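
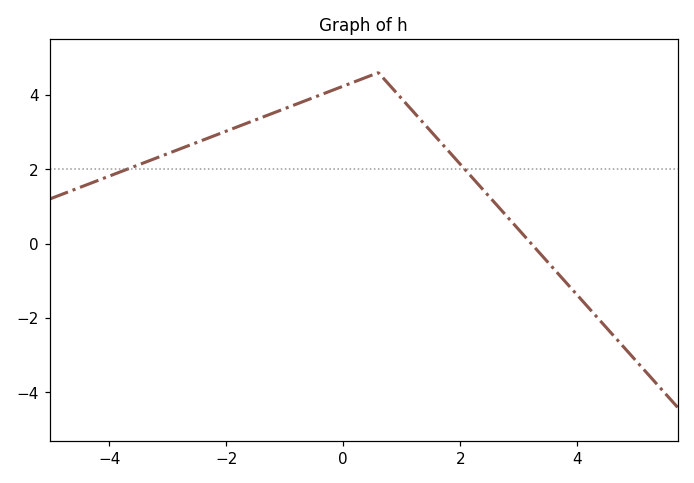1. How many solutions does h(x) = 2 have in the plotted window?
2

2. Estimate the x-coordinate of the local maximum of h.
0.6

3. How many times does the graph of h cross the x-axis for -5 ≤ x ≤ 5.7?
1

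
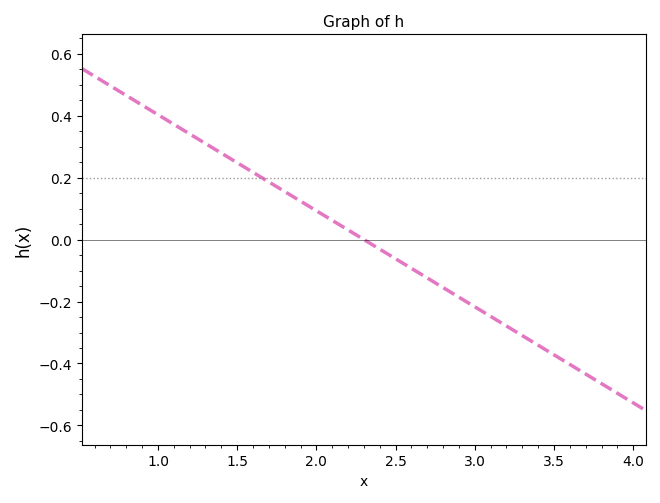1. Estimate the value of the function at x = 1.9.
0.124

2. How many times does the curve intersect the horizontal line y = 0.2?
1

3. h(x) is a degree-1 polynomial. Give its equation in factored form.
y = -0.31(x - 2.3)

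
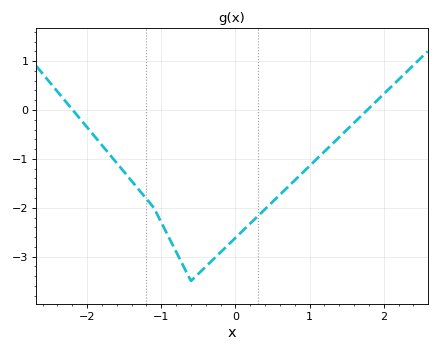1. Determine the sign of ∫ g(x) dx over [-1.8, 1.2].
negative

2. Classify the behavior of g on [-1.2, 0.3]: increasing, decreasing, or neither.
neither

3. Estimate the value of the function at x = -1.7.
-0.903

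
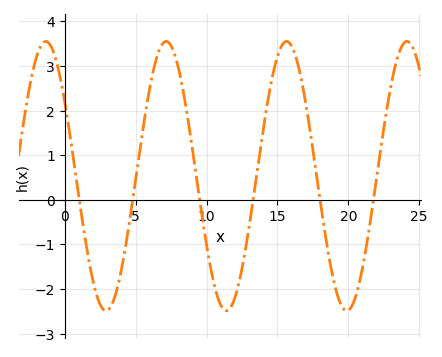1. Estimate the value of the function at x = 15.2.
3.4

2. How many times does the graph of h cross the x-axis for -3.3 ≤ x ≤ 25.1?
6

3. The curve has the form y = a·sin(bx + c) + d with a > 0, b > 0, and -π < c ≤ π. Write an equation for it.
y = 3.02sin(0.74x + 2.6) + 0.53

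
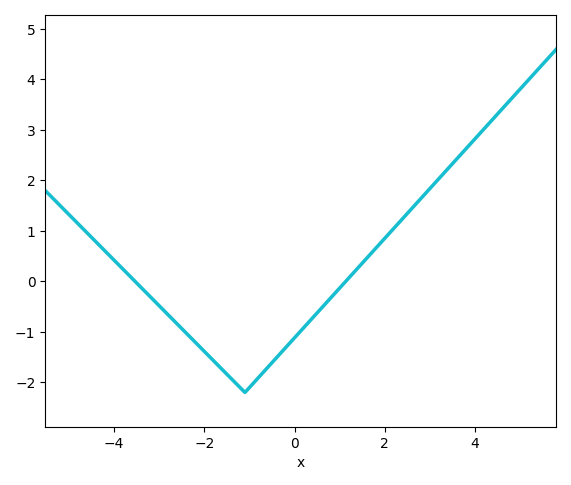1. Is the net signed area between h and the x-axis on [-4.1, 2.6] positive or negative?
negative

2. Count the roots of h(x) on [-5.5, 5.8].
2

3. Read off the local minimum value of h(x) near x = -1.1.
-2.2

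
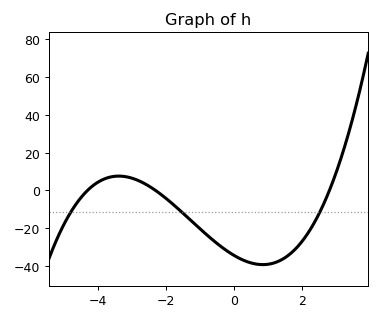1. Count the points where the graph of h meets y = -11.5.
3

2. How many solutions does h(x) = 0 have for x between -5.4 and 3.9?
3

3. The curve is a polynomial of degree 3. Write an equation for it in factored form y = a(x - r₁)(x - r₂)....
y = 1.24(x + 4.3)(x + 2.3)(x - 2.8)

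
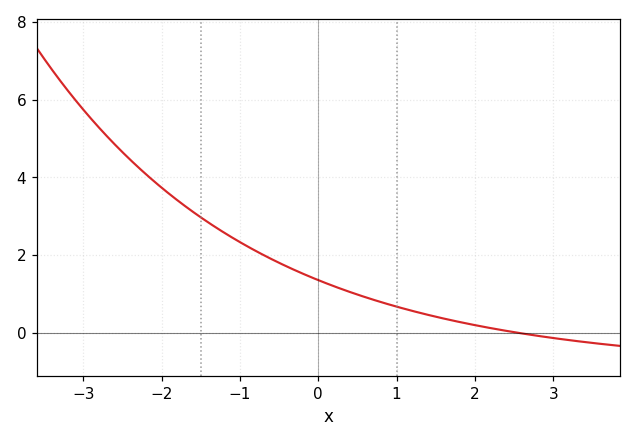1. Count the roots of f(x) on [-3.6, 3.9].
1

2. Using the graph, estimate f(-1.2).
2.57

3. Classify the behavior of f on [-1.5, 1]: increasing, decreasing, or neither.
decreasing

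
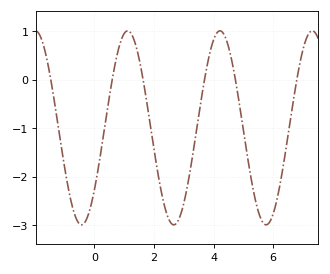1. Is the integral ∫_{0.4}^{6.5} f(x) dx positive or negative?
negative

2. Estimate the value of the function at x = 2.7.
-3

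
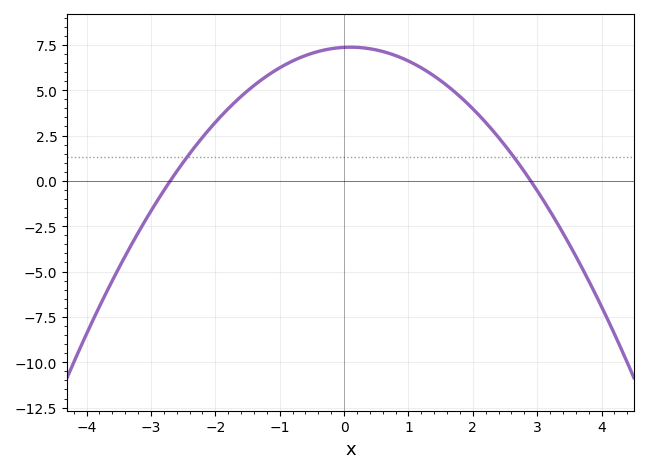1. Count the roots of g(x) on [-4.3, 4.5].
2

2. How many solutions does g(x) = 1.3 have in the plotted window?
2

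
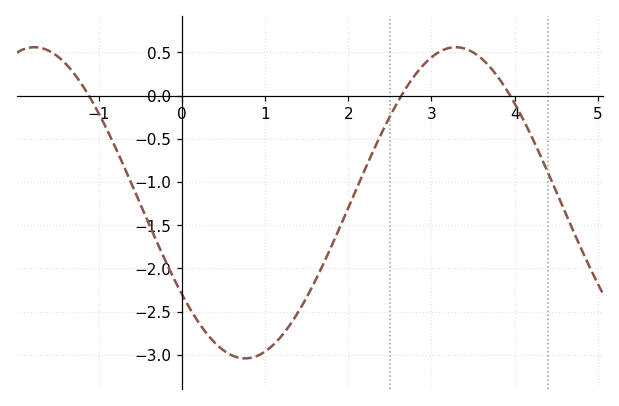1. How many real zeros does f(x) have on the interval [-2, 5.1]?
3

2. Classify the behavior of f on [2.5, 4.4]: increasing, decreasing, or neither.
neither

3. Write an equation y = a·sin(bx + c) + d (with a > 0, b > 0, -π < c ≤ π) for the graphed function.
y = 1.8sin(1.2x - 2.5) - 1.24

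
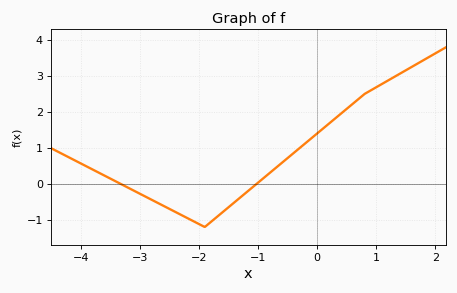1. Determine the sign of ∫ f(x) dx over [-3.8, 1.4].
positive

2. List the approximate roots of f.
-3.3, -1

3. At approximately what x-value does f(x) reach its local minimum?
-1.9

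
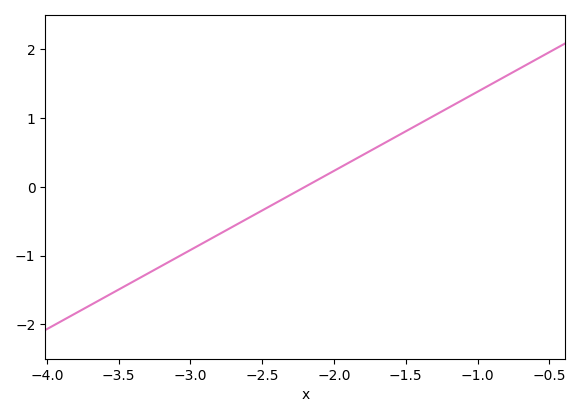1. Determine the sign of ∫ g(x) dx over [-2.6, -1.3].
positive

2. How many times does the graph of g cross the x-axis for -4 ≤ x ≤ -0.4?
1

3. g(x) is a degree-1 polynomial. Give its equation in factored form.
y = 1.15(x + 2.2)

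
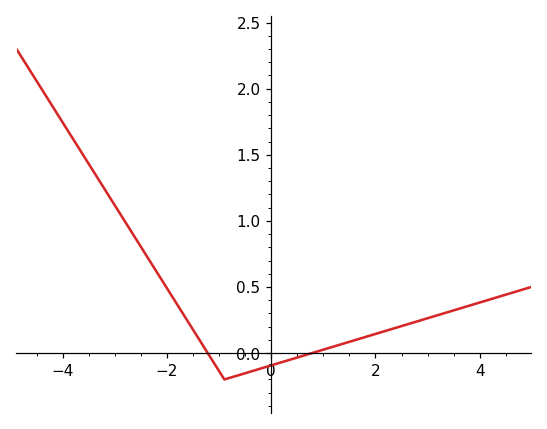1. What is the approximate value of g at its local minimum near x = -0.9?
-0.2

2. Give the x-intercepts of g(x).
-1.22, 0.783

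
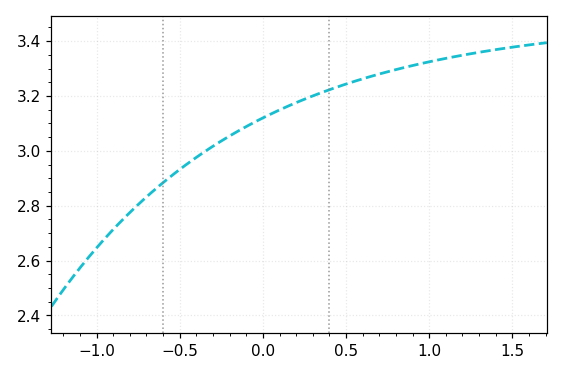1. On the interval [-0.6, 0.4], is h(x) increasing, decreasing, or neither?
increasing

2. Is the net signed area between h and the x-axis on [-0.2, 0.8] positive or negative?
positive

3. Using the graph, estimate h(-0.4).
2.98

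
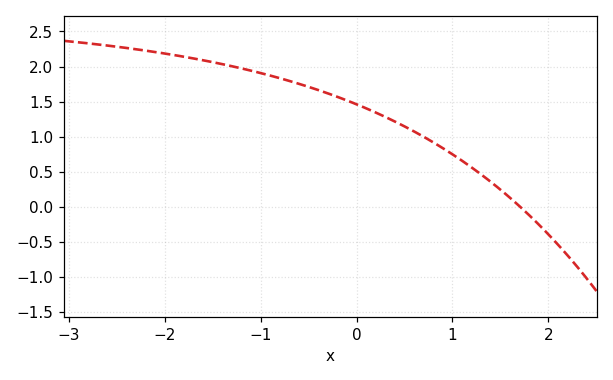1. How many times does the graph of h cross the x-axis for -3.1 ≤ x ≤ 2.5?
1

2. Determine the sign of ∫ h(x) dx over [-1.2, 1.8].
positive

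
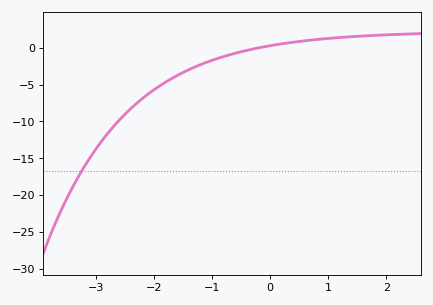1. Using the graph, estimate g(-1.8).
-4.5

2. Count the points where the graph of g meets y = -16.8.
1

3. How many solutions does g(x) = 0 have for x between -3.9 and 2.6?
1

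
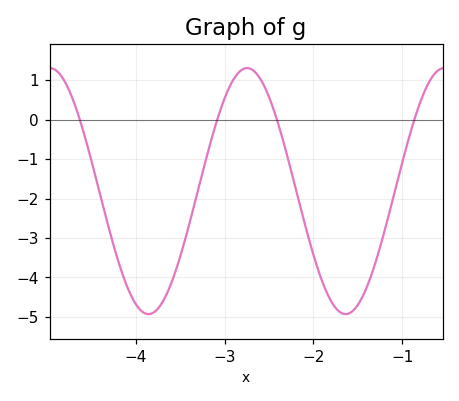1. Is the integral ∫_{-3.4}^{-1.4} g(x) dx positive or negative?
negative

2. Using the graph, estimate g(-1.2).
-2.8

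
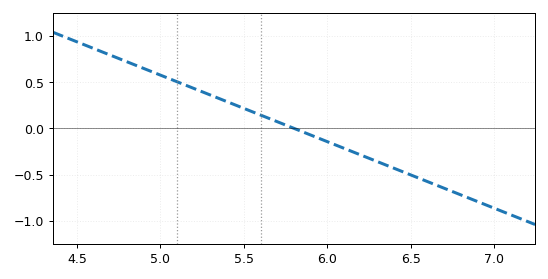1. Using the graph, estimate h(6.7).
-0.648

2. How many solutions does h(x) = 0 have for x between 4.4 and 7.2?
1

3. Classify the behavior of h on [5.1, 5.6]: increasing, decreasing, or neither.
decreasing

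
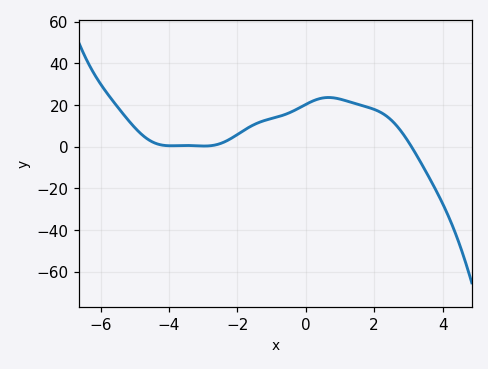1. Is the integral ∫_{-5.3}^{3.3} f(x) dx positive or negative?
positive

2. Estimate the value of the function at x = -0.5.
16.1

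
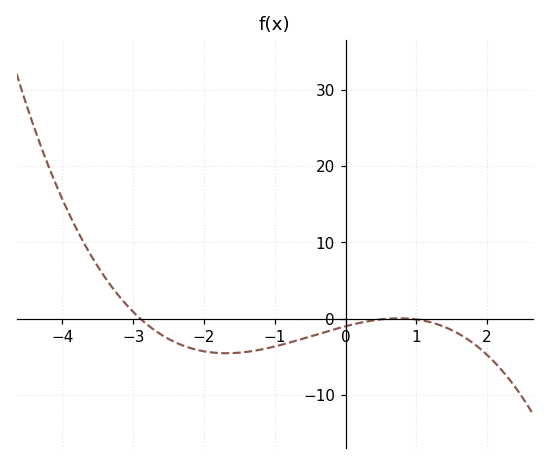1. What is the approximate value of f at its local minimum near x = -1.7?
-5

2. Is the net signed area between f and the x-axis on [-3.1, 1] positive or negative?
negative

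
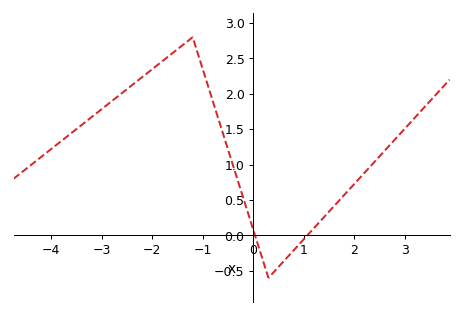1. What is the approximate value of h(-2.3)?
2.18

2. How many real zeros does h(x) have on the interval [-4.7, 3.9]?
2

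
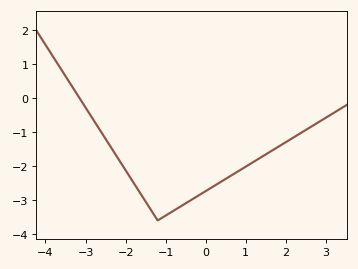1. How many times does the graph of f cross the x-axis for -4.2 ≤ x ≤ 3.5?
1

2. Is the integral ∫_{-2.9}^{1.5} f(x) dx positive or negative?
negative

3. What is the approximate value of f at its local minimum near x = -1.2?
-3.6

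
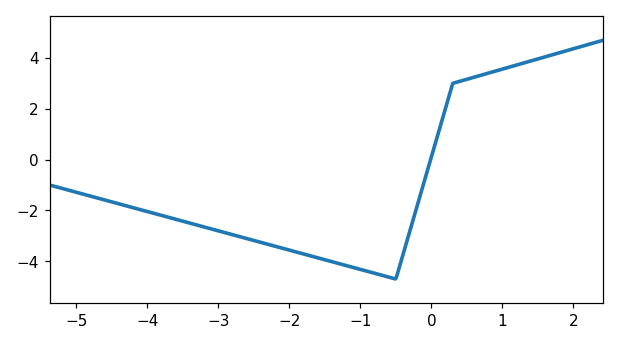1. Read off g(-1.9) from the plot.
-3.6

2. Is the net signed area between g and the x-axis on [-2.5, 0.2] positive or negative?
negative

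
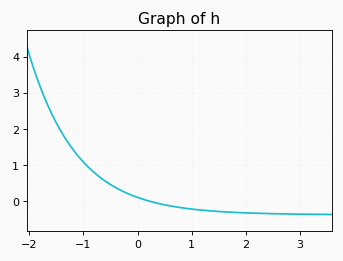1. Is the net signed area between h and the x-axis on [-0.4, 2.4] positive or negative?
negative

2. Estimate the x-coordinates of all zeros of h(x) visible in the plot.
0.21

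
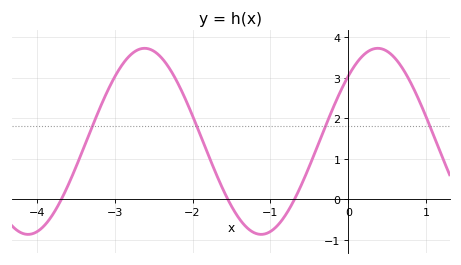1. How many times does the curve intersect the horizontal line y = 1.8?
4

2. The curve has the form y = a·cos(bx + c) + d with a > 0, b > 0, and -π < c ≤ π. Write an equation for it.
y = 2.3cos(2.1x - 0.79) + 1.43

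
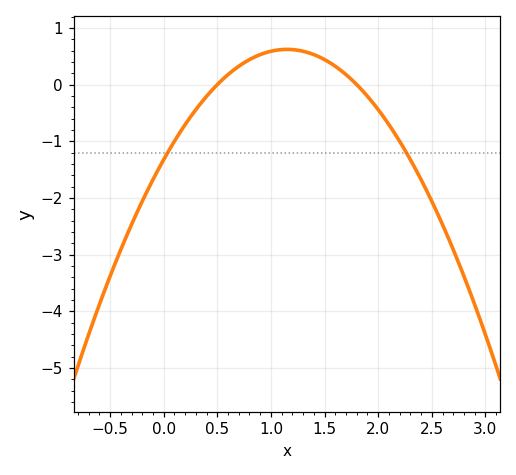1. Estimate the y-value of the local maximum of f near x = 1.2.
0.6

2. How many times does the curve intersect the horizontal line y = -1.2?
2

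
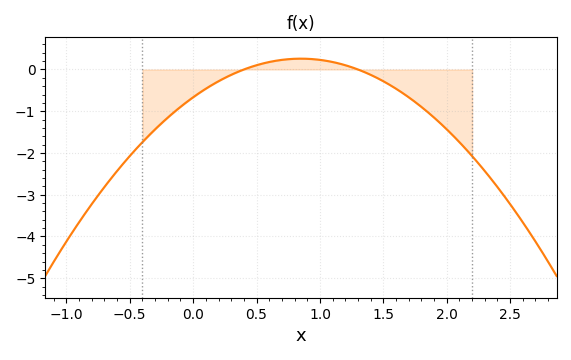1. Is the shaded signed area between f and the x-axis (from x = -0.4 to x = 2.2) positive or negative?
negative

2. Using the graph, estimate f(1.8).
-0.9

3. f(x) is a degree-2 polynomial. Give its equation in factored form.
y = -1.28(x - 0.4)(x - 1.3)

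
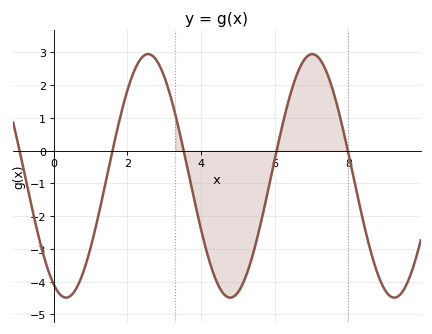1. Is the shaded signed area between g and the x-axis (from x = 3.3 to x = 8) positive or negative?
negative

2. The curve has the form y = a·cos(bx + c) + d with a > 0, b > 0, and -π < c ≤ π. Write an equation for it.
y = 3.72cos(1.41x + 2.67) - 0.77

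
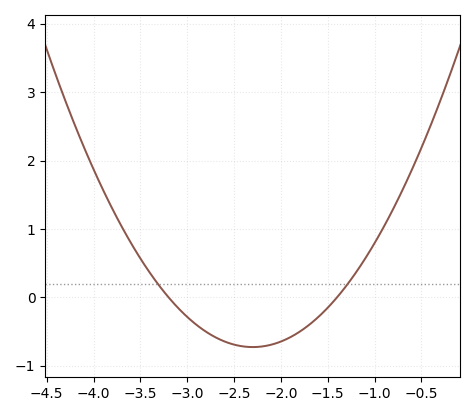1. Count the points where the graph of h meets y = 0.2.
2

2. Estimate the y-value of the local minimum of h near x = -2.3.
-0.729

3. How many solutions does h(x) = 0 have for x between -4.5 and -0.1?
2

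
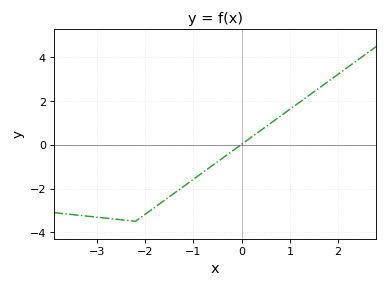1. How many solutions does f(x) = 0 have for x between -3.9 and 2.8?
1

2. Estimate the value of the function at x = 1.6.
2.59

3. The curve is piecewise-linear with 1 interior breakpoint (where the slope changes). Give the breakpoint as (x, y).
(-2.2, -3.5)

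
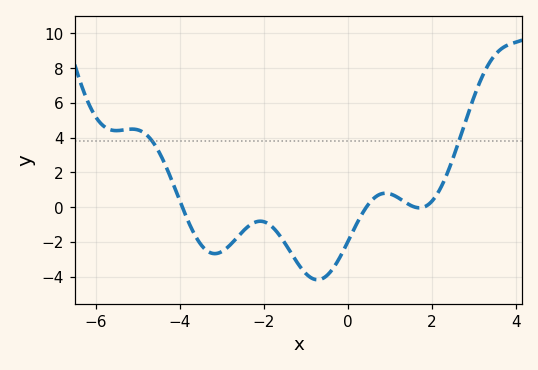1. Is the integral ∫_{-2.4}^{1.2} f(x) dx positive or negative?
negative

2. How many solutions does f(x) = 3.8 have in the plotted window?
2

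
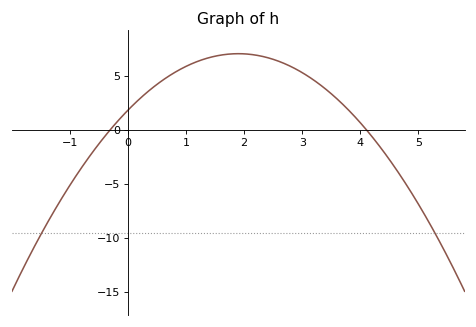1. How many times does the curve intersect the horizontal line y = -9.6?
2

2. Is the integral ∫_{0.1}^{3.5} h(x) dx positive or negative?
positive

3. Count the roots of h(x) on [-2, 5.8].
2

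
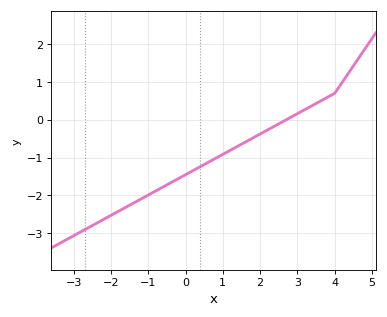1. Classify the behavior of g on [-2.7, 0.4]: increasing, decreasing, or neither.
increasing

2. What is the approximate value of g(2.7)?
0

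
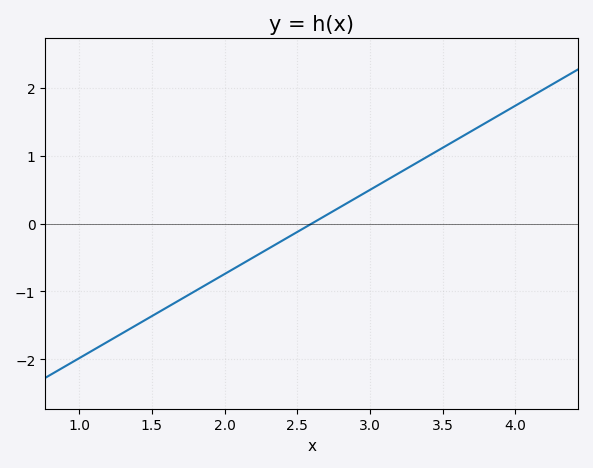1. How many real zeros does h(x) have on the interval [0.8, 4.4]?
1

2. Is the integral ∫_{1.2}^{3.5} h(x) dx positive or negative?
negative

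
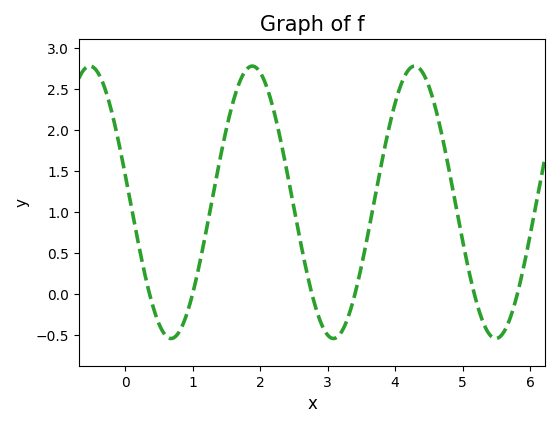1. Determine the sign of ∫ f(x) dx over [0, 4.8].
positive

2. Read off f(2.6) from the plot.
0.6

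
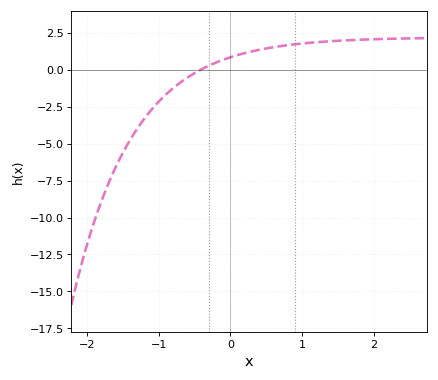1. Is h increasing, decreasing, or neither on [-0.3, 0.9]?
increasing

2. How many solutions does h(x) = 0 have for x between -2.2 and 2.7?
1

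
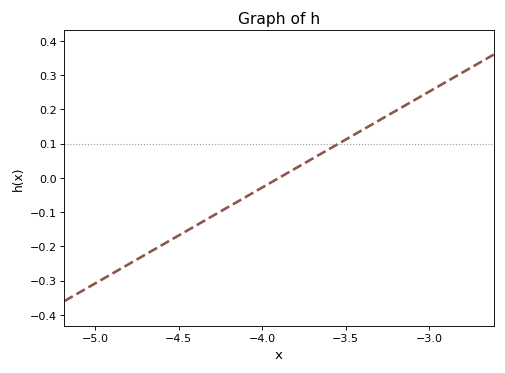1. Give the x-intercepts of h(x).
-3.9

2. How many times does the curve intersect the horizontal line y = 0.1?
1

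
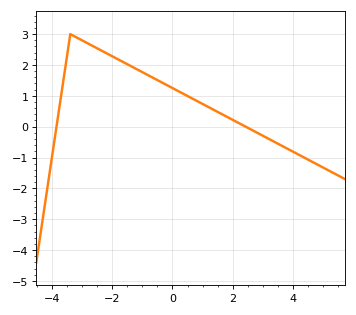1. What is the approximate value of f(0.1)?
1.2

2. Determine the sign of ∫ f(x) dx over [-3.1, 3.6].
positive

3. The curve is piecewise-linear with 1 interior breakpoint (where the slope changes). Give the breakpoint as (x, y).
(-3.4, 3)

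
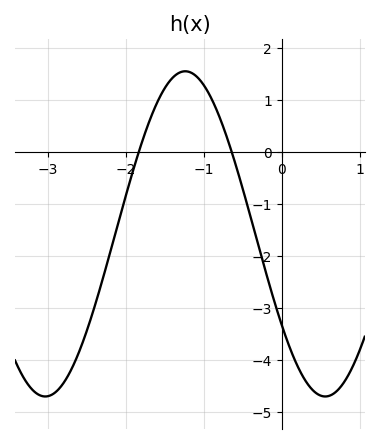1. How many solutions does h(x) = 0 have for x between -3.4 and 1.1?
2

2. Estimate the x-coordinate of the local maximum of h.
-1.23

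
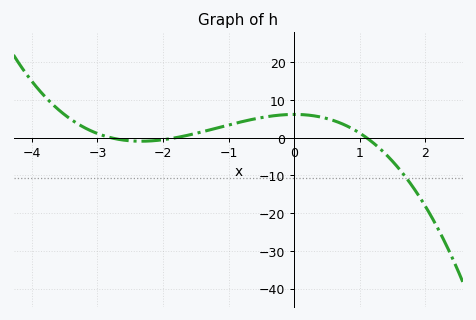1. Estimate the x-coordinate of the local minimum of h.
-2.33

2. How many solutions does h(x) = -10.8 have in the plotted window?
1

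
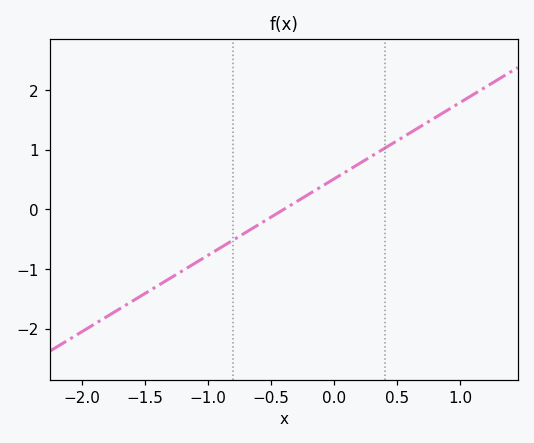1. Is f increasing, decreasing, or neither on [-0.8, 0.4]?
increasing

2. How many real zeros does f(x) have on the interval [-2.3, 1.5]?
1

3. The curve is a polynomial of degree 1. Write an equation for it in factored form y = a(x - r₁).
y = 1.28(x + 0.4)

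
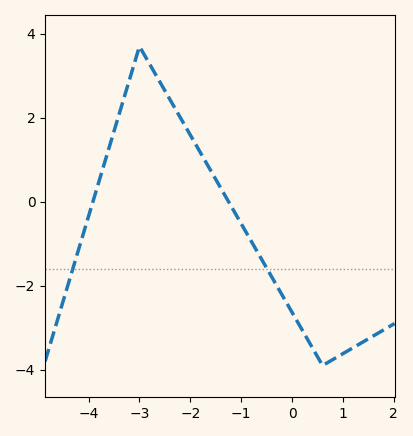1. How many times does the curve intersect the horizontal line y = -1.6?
2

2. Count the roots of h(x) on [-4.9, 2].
2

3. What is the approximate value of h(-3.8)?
0.465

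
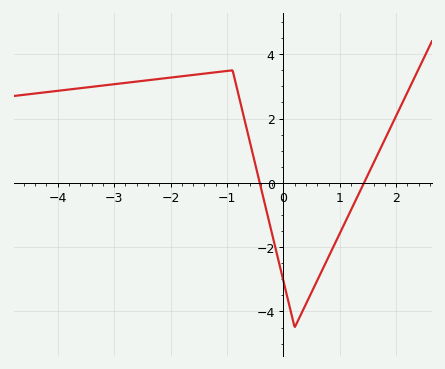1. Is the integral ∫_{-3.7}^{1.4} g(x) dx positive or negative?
positive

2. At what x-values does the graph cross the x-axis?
-0.419, 1.43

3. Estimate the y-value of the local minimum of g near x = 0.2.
-4.5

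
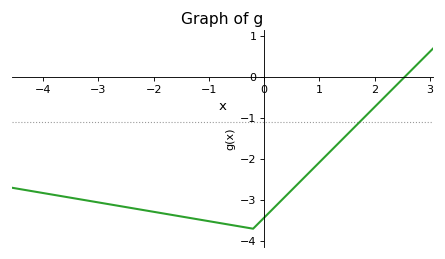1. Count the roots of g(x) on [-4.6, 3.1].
1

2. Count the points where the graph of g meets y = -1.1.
1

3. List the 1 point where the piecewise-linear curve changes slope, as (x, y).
(-0.2, -3.7)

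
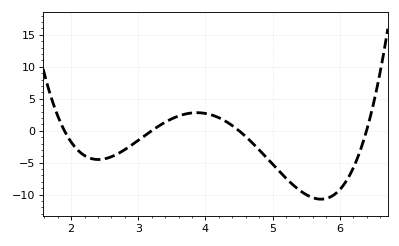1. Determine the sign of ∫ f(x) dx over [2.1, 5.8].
negative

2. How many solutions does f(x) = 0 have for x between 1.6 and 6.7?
4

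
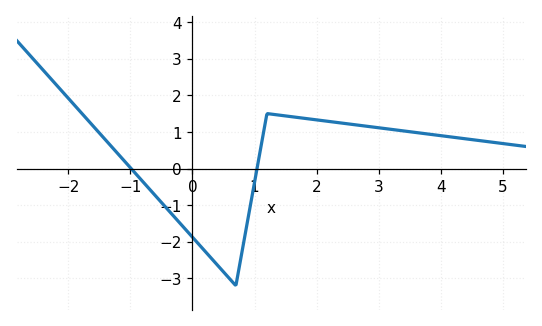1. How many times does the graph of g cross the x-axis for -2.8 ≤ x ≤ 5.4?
2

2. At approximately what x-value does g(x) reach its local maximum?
1.2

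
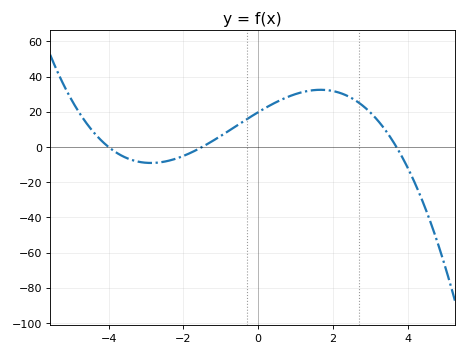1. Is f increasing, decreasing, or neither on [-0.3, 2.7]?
neither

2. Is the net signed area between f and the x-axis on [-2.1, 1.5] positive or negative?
positive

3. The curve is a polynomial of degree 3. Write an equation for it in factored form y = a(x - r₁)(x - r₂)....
y = -0.89(x + 4)(x + 1.5)(x - 3.7)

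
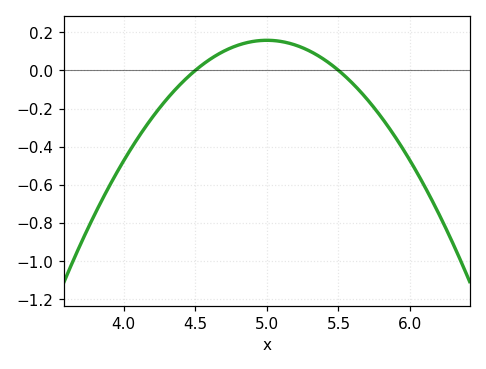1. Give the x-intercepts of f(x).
4.5, 5.5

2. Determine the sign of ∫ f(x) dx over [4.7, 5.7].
positive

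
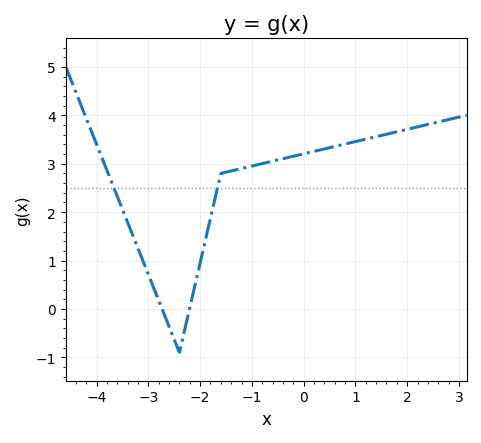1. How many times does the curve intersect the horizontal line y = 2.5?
2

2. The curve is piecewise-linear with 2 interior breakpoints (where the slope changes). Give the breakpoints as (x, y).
(-2.4, -0.9); (-1.6, 2.8)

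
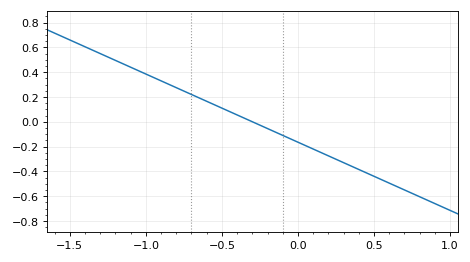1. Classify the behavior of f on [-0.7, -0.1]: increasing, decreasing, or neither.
decreasing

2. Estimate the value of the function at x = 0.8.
-0.605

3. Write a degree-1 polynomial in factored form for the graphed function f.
y = -0.55(x + 0.3)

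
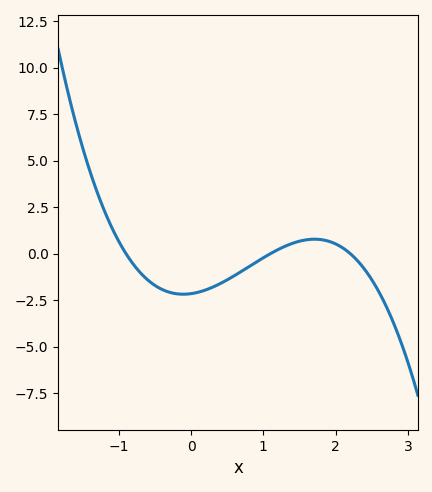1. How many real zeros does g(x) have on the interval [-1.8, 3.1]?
3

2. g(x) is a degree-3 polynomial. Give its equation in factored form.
y = -0.99(x + 0.9)(x - 1.1)(x - 2.2)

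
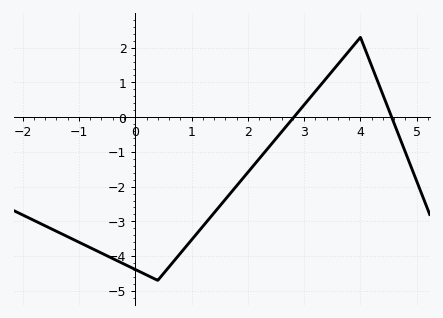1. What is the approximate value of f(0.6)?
-4.31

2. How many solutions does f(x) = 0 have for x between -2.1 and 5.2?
2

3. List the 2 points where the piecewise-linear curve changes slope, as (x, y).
(0.4, -4.7); (4, 2.3)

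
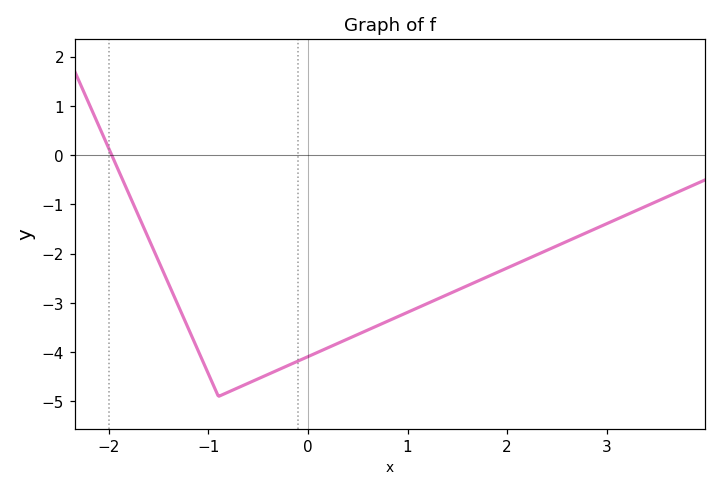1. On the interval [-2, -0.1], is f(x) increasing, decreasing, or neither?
neither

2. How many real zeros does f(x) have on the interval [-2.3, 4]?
1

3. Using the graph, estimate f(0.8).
-3.37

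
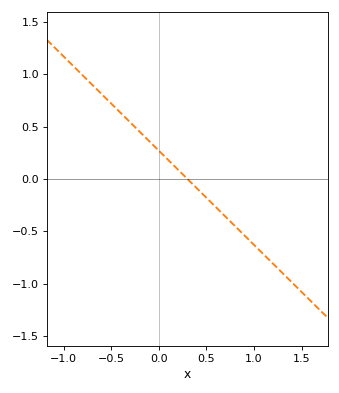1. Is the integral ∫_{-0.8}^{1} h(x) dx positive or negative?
positive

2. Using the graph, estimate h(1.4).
-0.99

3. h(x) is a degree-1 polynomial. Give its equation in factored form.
y = -0.9(x - 0.3)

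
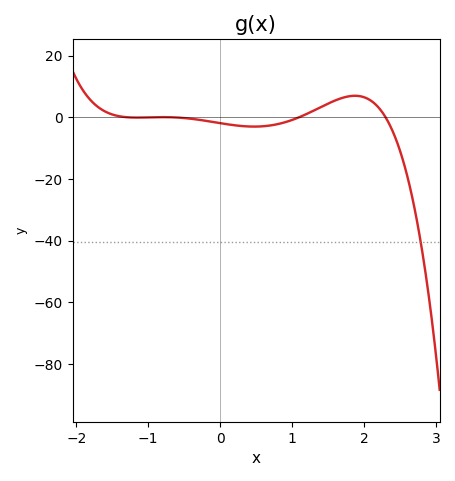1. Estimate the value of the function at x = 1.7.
6.27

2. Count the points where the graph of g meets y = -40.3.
1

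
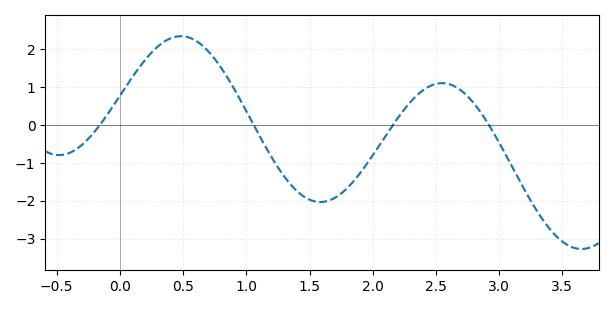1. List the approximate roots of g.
-0.16, 1.06, 2.16, 2.92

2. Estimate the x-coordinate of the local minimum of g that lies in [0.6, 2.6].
1.59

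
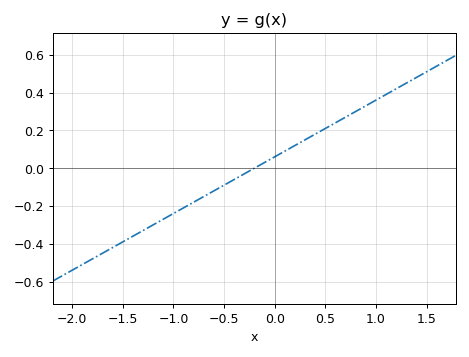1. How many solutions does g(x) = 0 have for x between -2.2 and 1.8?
1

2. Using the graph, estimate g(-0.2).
0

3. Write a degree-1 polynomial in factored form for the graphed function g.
y = 0.3(x + 0.2)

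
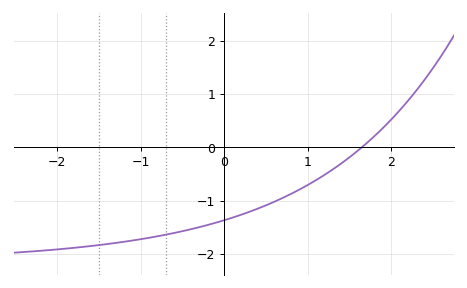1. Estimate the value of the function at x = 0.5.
-1.09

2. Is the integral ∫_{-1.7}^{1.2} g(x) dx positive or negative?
negative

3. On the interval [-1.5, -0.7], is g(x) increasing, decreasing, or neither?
increasing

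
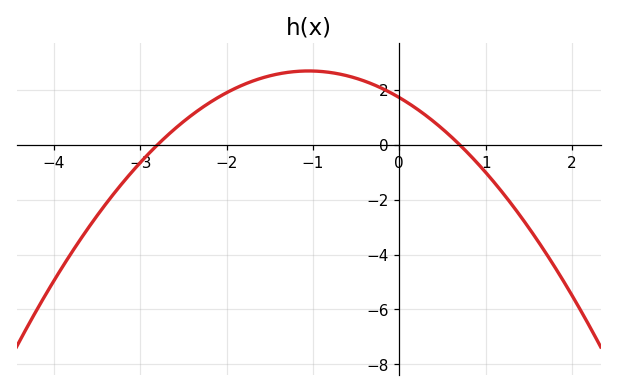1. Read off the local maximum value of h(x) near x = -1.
2.69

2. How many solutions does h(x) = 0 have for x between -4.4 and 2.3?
2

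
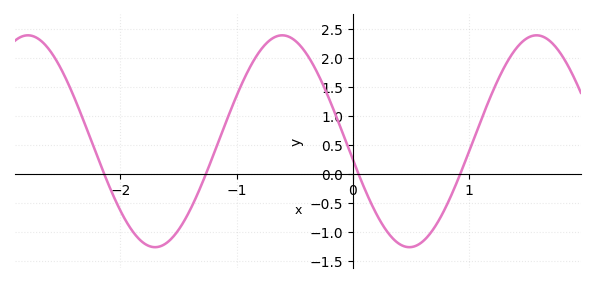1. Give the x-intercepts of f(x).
-2.1, -1.3, 0, 0.9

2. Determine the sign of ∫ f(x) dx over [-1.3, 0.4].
positive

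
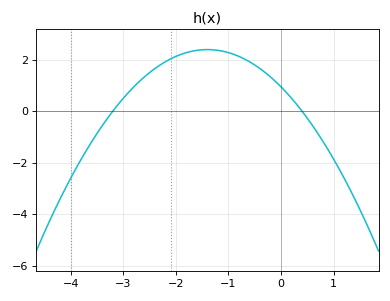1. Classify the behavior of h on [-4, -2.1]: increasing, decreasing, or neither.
increasing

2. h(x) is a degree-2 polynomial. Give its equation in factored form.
y = -0.74(x + 3.2)(x - 0.4)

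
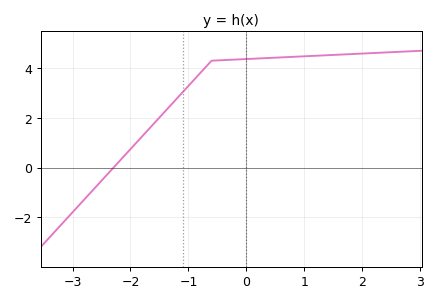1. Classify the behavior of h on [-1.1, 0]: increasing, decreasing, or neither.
increasing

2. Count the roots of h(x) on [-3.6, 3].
1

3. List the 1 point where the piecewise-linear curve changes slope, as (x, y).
(-0.6, 4.3)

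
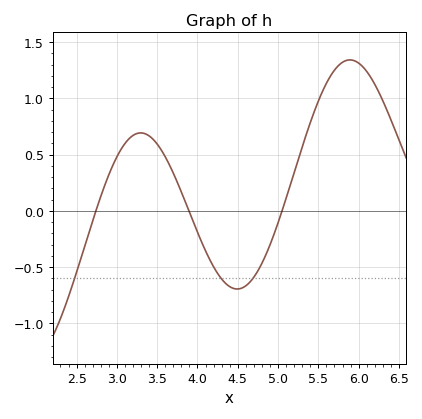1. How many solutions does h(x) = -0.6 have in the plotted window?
3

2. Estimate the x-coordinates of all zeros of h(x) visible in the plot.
2.7, 3.9, 5.1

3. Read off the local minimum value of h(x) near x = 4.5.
-0.7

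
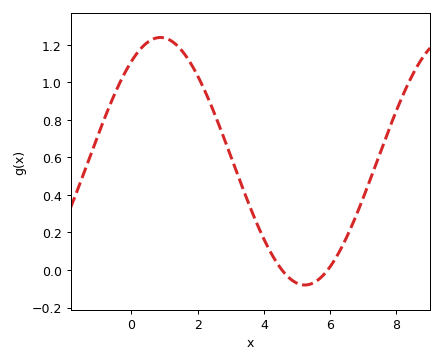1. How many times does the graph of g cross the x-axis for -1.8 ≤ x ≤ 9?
2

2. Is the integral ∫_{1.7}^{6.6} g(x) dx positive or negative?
positive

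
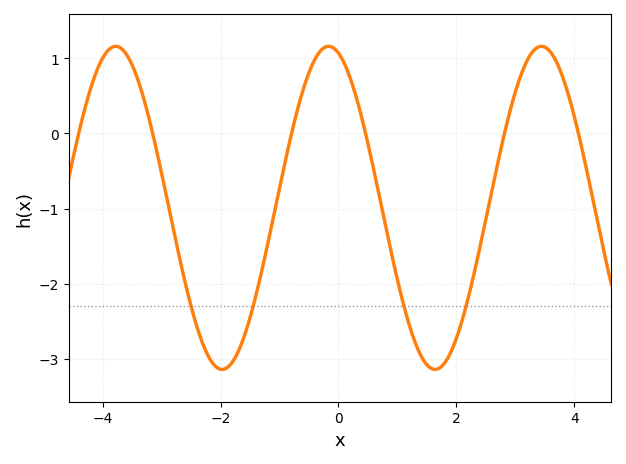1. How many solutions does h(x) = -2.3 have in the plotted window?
4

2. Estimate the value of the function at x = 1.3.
-2.78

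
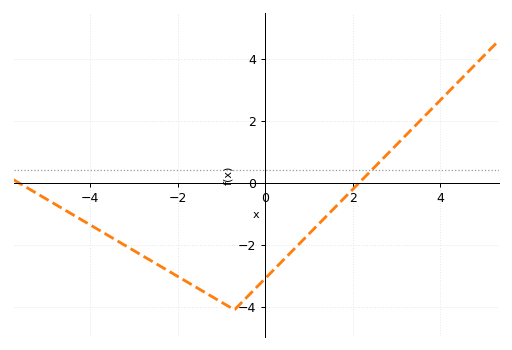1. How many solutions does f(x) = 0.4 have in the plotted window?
1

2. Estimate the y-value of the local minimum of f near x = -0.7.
-4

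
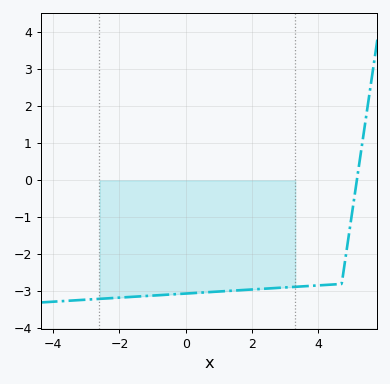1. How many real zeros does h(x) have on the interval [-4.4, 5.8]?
1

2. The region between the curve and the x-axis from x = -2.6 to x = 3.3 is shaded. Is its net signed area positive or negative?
negative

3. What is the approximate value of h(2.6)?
-2.92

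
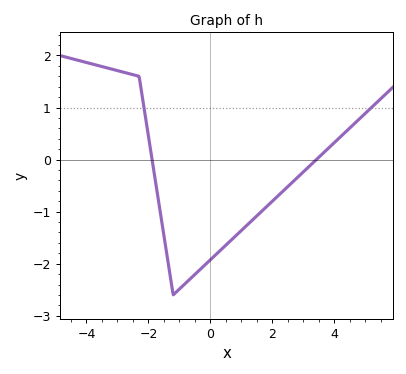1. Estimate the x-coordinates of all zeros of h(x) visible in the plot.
-1.8, 3.4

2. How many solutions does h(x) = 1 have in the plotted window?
2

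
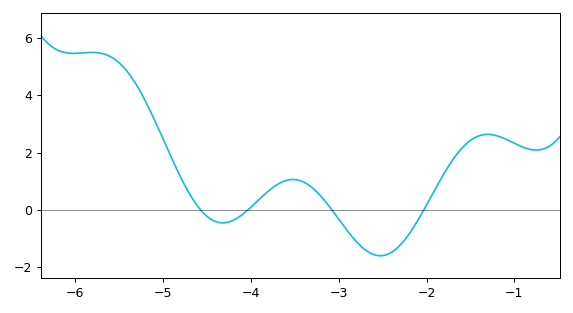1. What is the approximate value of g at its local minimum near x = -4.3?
-0.452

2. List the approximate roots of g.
-4.57, -4.03, -3.08, -2.03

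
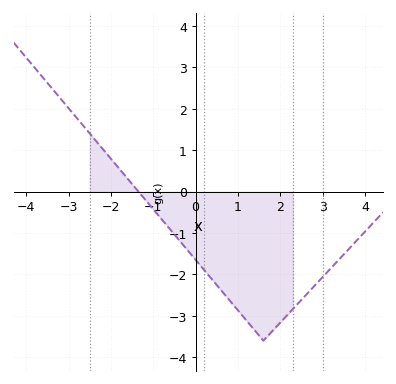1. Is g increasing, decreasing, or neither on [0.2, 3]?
neither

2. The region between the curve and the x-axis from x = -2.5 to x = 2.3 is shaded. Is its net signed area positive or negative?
negative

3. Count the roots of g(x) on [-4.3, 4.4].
1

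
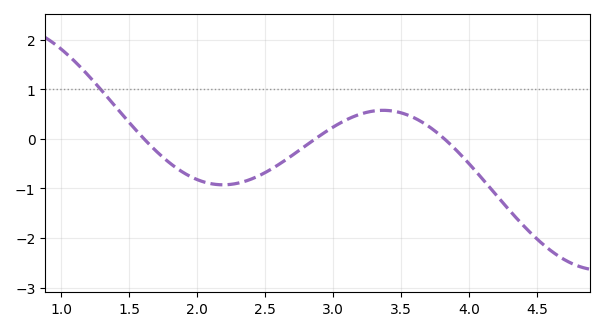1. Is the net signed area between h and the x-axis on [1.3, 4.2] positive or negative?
negative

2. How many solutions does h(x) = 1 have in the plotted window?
1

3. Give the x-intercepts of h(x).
1.61, 2.87, 3.82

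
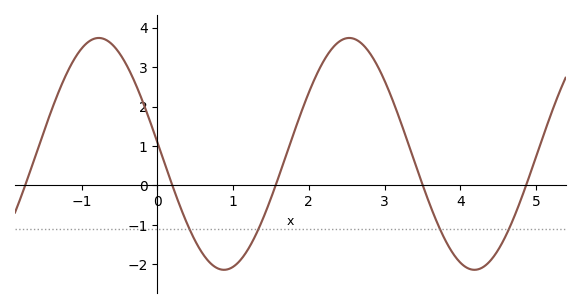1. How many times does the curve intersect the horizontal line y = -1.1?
4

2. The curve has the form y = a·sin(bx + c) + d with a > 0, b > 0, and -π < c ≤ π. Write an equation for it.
y = 2.94sin(1.9x + 3.04) + 0.8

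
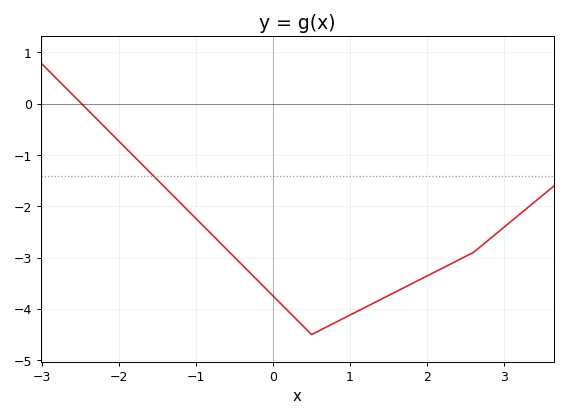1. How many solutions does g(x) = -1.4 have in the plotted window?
1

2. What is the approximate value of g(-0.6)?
-2.8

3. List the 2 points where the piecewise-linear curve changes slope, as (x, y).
(0.5, -4.5); (2.6, -2.9)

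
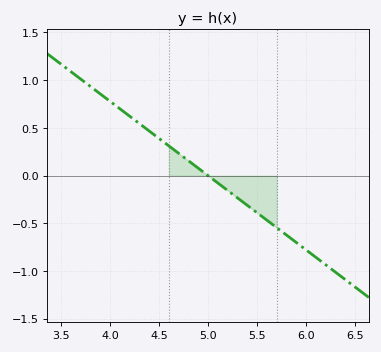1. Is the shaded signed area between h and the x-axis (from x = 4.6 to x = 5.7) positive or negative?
negative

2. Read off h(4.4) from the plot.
0.45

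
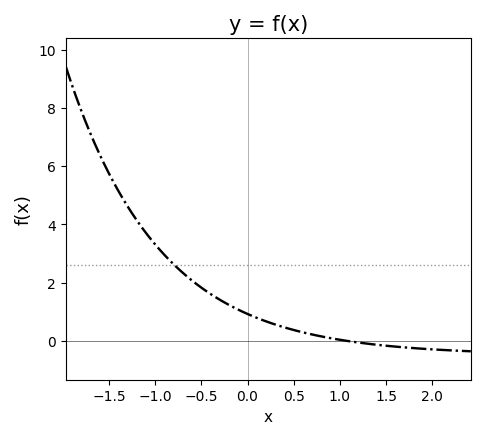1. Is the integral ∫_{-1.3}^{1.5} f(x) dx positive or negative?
positive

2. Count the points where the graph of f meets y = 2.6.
1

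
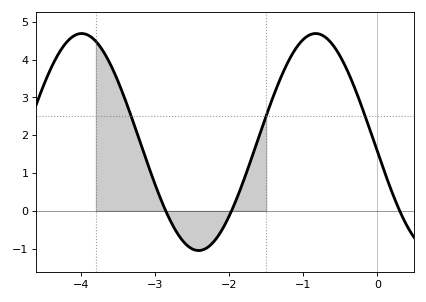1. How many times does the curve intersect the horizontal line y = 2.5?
3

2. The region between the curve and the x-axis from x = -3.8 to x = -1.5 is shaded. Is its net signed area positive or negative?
positive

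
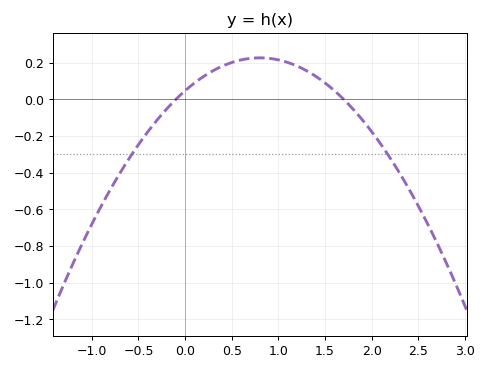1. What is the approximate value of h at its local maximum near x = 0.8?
0.22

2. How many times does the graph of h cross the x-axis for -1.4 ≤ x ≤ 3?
2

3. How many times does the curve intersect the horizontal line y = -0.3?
2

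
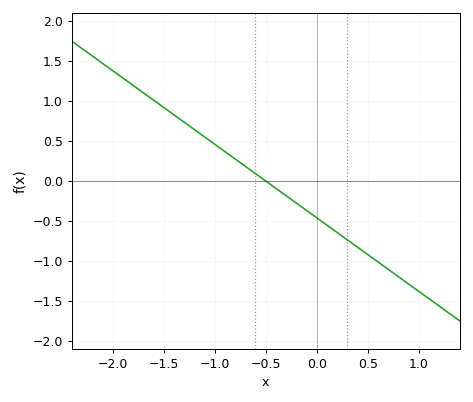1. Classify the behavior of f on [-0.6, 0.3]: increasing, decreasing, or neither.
decreasing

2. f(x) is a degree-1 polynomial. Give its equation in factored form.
y = -0.92(x + 0.5)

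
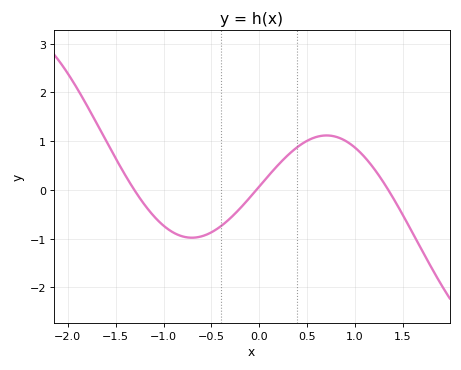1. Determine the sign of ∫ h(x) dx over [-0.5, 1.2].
positive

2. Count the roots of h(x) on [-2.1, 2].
3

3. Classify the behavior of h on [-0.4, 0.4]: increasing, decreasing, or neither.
increasing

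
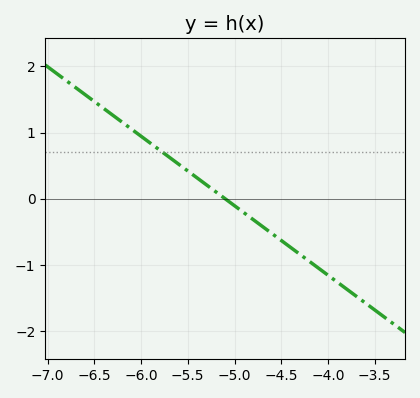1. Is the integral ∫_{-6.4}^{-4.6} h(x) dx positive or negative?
positive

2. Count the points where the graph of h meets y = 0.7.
1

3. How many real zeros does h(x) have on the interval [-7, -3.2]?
1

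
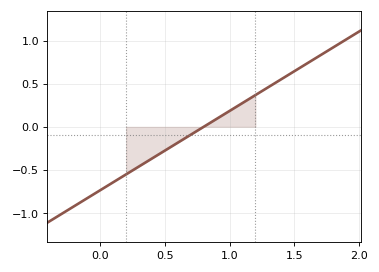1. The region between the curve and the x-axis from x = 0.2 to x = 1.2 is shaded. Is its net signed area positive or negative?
negative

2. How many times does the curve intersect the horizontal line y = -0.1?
1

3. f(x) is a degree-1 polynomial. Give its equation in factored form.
y = 0.92(x - 0.8)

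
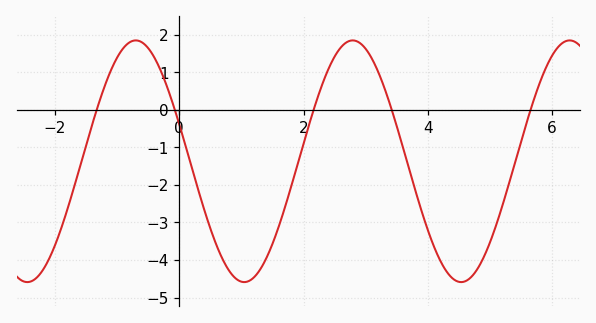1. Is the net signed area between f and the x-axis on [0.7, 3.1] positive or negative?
negative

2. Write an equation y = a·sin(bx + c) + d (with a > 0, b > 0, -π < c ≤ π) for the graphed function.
y = 3.22sin(1.8x + 2.83) - 1.37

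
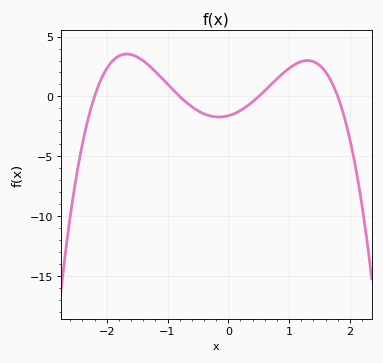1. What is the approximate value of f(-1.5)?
3.5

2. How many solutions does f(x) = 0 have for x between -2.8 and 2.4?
4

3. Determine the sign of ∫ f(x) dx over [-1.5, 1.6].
positive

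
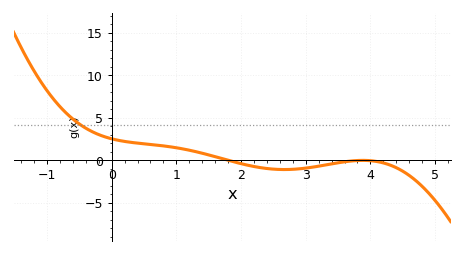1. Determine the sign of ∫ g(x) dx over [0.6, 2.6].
positive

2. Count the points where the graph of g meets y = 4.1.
1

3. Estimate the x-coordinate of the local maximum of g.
3.88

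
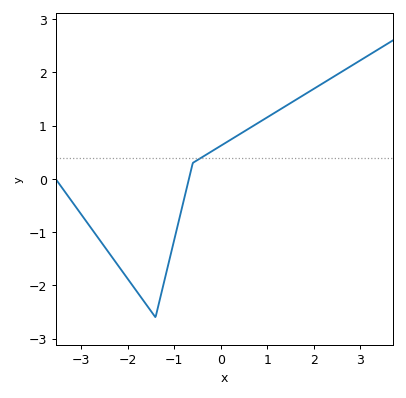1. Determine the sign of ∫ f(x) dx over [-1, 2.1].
positive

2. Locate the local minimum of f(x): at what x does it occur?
-1.4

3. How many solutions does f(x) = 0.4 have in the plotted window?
1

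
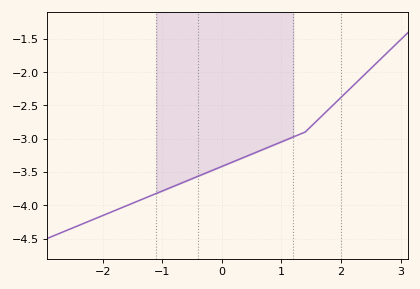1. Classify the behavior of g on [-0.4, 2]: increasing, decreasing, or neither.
increasing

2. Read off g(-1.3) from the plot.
-3.9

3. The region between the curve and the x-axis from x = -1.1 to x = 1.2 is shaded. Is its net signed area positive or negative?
negative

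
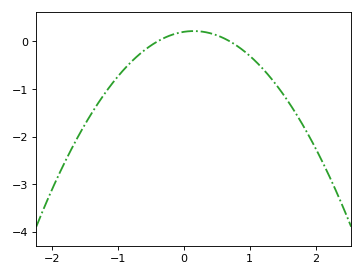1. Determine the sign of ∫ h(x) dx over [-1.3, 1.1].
negative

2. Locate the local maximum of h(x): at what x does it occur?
0.15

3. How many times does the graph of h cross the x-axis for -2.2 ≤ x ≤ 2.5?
2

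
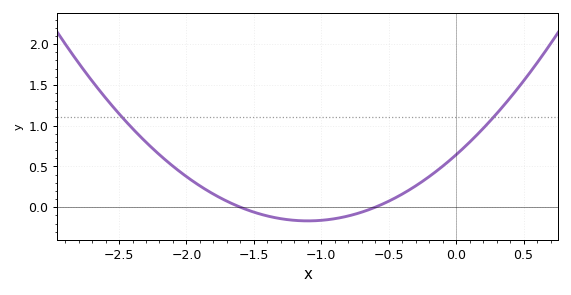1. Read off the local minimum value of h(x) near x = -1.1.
-0.168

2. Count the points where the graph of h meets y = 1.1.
2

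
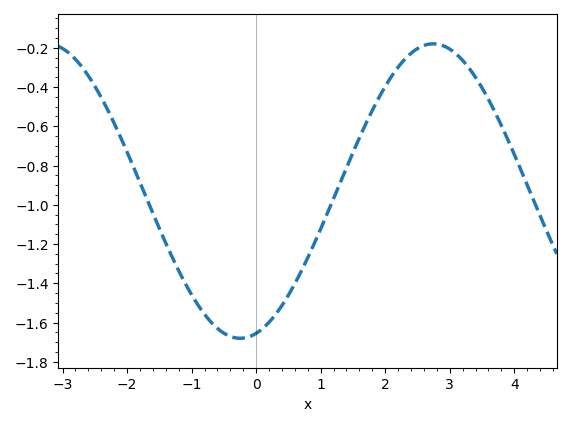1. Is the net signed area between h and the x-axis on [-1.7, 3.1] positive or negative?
negative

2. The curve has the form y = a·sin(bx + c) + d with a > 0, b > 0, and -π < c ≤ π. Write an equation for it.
y = 0.75sin(1.1x - 1.3) - 0.93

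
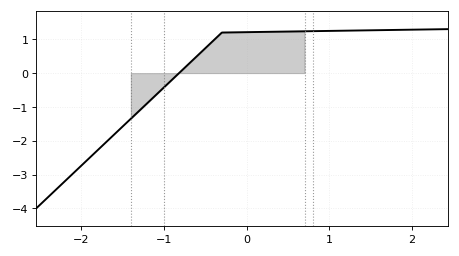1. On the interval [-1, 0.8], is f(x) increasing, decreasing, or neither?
increasing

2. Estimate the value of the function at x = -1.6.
-1.81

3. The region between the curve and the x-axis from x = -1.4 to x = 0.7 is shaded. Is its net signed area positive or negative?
positive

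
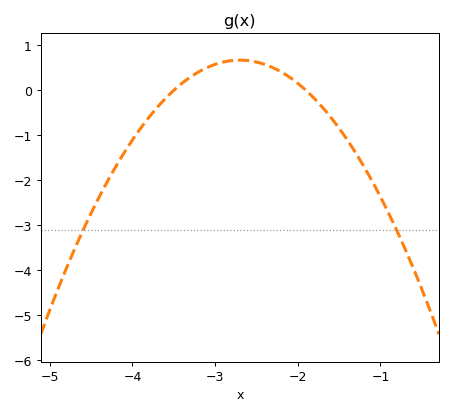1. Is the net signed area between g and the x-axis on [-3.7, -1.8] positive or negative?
positive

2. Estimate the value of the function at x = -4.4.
-2.36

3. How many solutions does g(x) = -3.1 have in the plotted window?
2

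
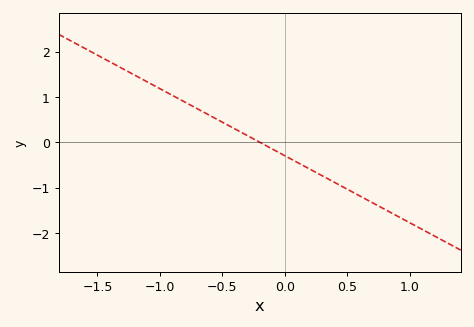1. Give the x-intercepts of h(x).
-0.2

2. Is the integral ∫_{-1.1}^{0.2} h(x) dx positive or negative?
positive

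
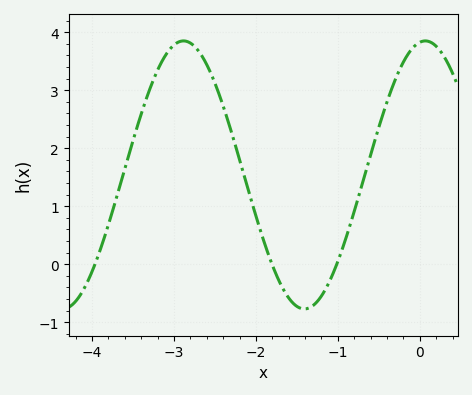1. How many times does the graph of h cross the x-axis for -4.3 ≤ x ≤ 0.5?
3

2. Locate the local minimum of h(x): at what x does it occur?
-1.4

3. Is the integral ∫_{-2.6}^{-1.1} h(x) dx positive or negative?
positive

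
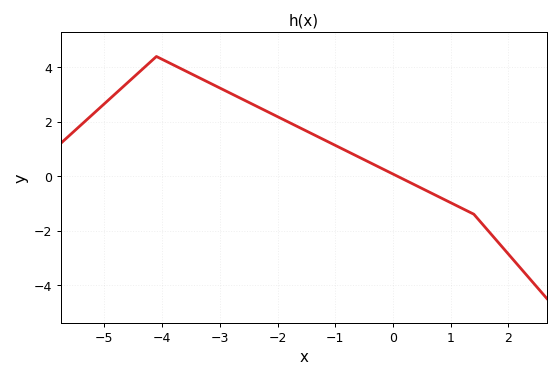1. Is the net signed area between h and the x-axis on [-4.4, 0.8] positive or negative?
positive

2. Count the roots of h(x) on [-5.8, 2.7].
1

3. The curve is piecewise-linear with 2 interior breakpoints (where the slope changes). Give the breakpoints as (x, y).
(-4.1, 4.4); (1.4, -1.4)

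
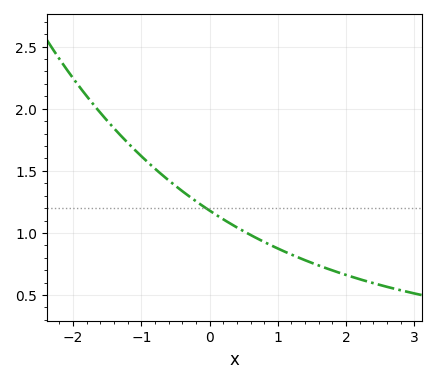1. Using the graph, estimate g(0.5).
1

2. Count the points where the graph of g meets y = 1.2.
1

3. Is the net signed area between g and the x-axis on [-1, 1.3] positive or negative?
positive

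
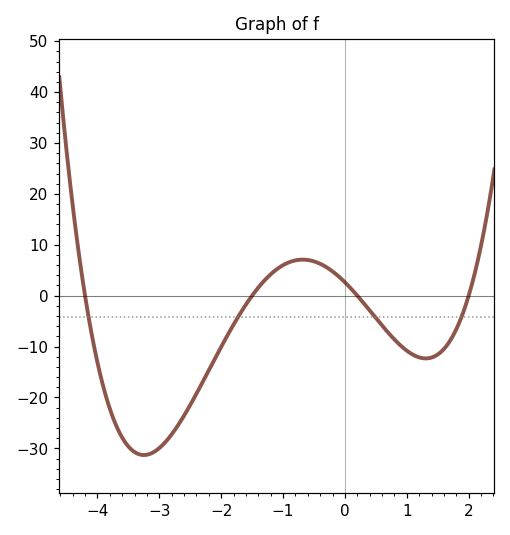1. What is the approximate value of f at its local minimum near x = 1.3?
-12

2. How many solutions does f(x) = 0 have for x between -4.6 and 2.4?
4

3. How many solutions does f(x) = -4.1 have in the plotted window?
4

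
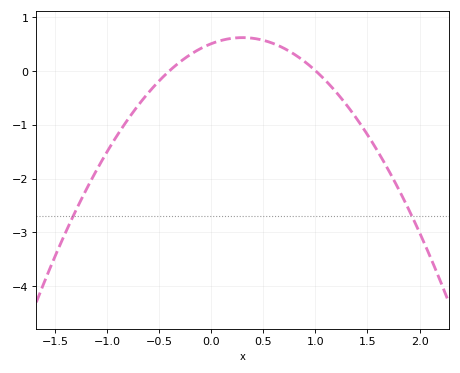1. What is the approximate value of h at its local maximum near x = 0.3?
0.613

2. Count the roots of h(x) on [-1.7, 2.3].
2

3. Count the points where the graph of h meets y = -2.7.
2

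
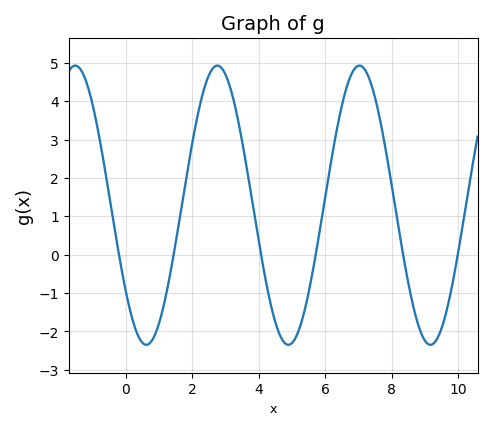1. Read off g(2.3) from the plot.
4.16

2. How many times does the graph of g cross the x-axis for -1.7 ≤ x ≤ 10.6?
6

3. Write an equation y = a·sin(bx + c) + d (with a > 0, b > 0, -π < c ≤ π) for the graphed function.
y = 3.64sin(1.47x - 2.47) + 1.29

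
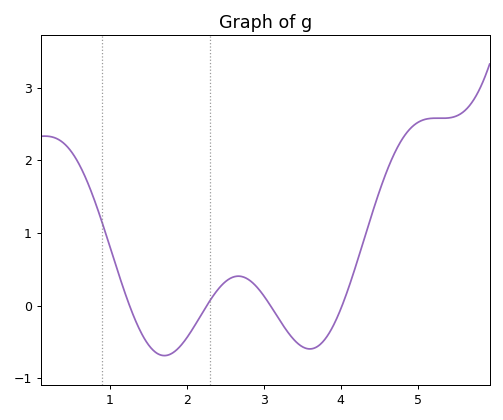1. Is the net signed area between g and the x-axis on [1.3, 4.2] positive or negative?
negative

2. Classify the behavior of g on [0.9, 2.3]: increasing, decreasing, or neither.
neither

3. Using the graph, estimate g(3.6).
-0.6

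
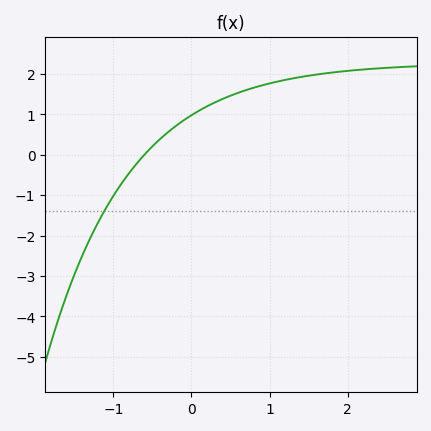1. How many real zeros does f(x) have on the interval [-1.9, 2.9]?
1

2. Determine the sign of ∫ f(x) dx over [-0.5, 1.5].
positive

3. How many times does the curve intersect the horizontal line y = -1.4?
1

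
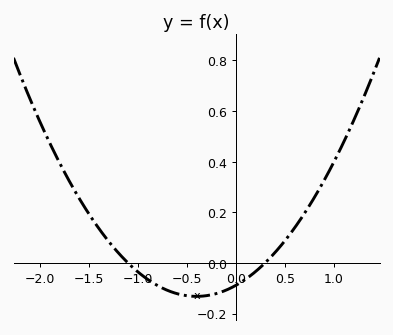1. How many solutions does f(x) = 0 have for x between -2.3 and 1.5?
2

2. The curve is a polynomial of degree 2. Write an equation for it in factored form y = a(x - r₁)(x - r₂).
y = 0.27(x + 1.1)(x - 0.3)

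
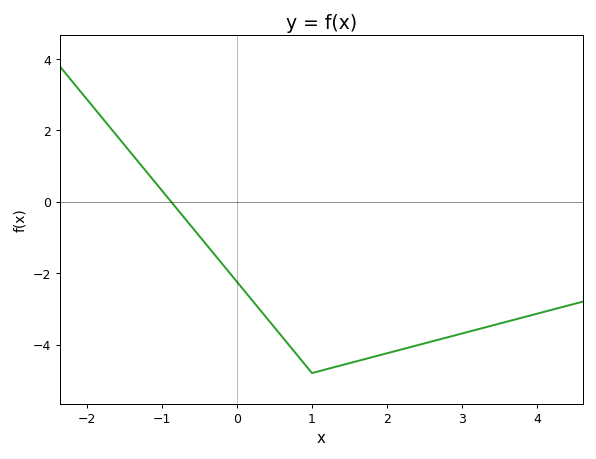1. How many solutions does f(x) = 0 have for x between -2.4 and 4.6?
1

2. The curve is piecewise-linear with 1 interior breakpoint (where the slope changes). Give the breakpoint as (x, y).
(1, -4.8)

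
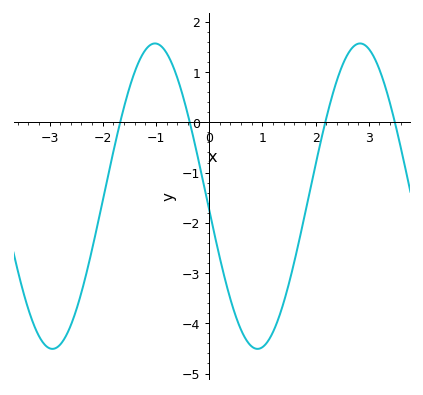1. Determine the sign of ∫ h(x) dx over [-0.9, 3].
negative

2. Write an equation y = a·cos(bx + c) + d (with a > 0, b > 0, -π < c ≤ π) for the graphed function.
y = 3.04cos(1.63x + 1.66) - 1.47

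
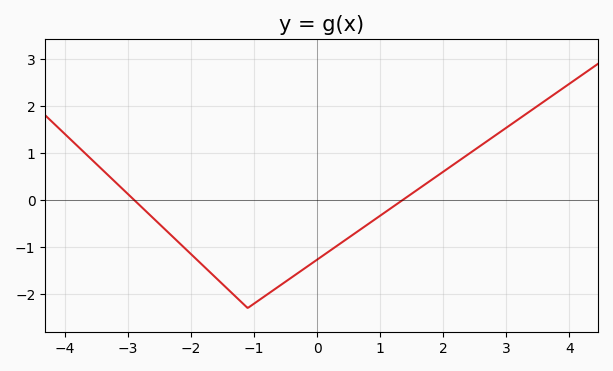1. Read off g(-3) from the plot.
0.128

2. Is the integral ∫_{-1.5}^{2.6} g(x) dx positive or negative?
negative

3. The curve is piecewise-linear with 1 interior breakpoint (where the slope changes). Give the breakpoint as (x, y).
(-1.1, -2.3)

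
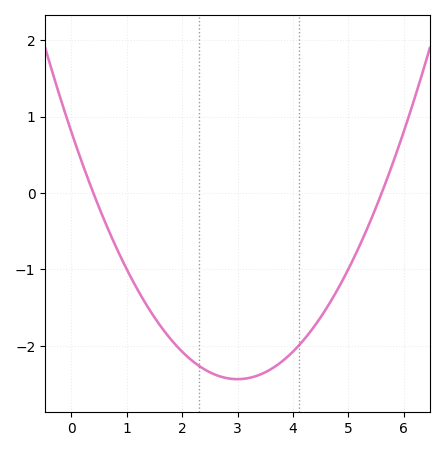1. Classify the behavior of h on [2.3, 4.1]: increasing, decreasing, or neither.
neither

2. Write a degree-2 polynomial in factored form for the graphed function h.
y = 0.36(x - 0.4)(x - 5.6)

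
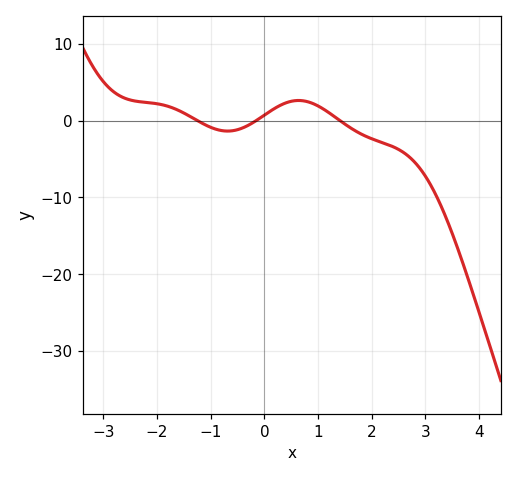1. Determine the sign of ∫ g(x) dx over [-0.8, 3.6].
negative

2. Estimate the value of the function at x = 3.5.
-15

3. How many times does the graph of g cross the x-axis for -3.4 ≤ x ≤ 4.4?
3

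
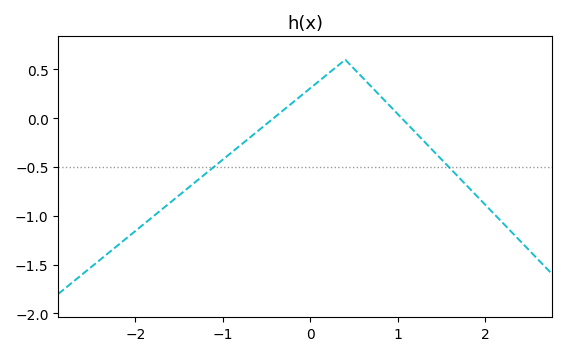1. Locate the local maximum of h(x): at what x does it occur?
0.4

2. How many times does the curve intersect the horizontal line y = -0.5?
2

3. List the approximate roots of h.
-0.4, 1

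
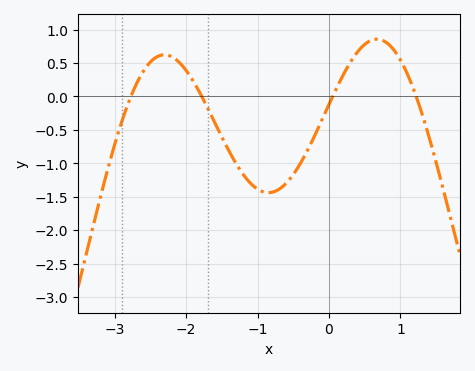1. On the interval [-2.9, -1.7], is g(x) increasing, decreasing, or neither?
neither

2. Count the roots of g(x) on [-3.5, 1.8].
4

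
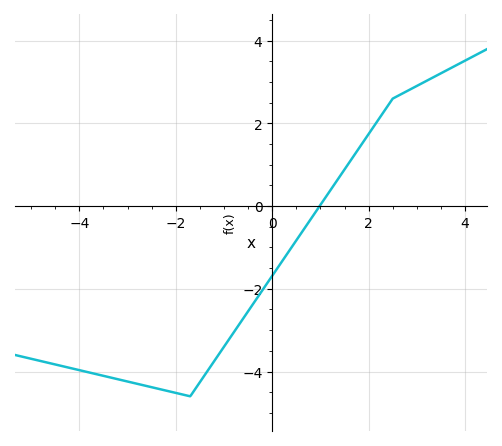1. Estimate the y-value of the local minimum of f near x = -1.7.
-4.6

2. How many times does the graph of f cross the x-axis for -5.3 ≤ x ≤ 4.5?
1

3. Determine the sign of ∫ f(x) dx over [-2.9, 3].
negative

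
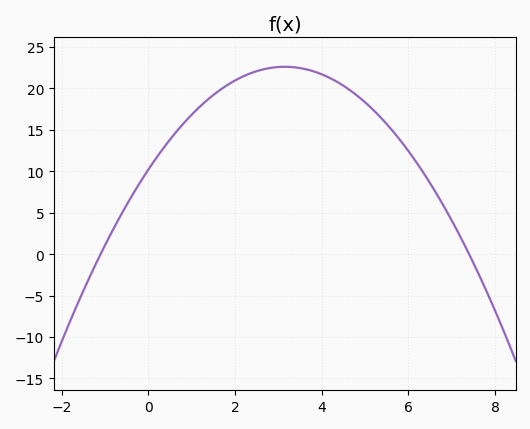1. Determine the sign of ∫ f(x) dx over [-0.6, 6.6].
positive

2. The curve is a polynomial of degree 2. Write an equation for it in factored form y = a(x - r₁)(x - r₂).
y = -1.25(x + 1.1)(x - 7.4)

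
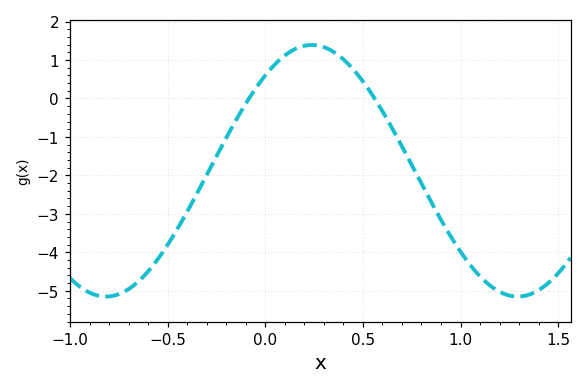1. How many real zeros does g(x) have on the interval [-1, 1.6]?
2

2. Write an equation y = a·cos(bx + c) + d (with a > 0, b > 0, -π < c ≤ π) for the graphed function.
y = 3.27cos(3x - 0.71) - 1.88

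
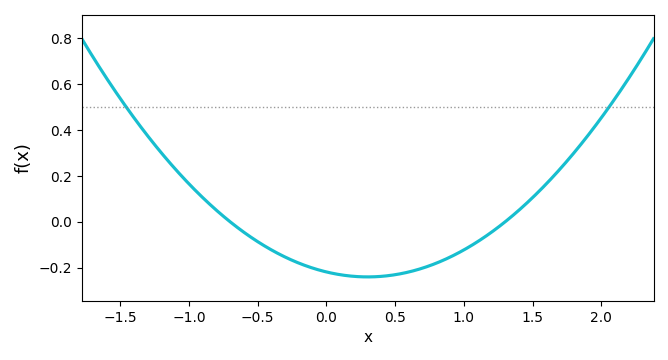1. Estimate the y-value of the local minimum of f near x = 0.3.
-0.24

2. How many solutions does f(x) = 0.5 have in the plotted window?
2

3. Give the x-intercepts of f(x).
-0.7, 1.3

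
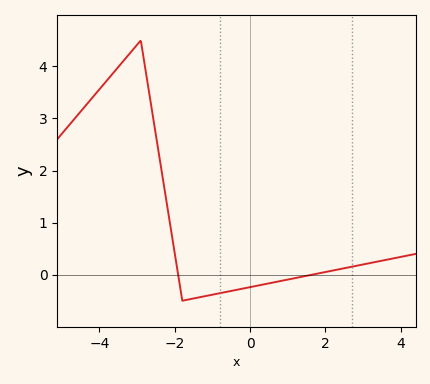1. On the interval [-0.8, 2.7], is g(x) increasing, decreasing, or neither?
increasing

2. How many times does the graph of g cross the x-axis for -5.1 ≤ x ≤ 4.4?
2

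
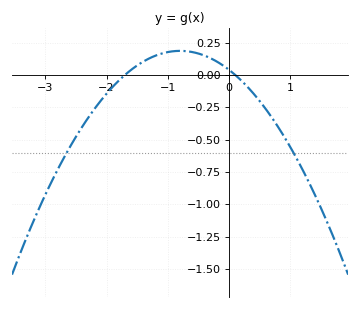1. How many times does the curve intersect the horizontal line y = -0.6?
2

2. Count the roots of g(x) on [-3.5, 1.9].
2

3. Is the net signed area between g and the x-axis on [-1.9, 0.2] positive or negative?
positive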